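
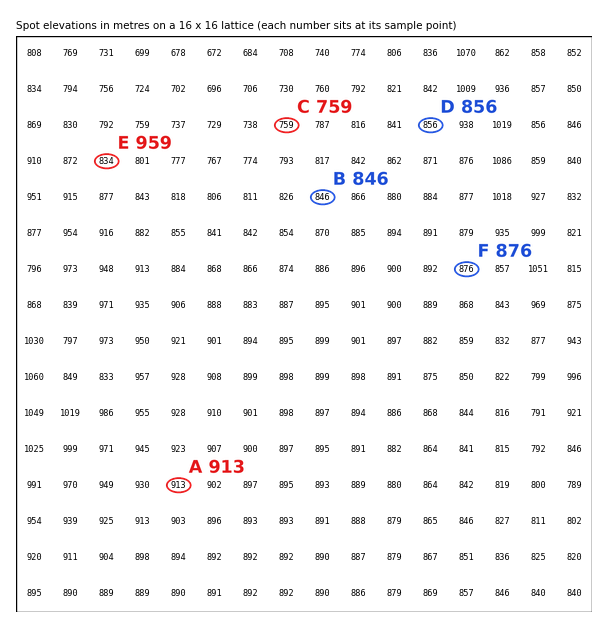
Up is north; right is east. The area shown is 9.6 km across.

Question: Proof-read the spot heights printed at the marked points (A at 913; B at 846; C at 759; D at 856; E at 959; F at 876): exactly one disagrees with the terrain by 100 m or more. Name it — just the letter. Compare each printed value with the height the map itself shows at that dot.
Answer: E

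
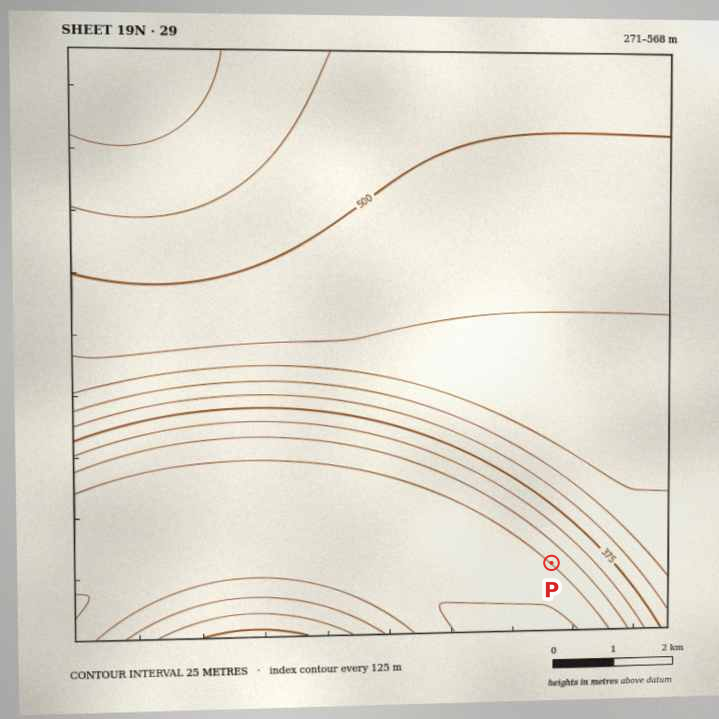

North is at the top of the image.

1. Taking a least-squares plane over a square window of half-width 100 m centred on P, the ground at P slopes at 4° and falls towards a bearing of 223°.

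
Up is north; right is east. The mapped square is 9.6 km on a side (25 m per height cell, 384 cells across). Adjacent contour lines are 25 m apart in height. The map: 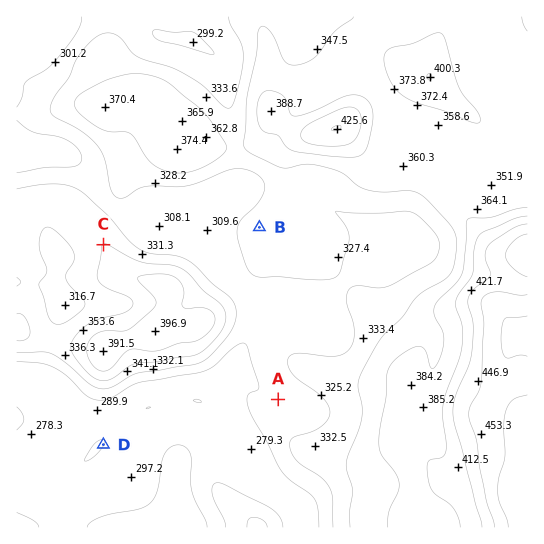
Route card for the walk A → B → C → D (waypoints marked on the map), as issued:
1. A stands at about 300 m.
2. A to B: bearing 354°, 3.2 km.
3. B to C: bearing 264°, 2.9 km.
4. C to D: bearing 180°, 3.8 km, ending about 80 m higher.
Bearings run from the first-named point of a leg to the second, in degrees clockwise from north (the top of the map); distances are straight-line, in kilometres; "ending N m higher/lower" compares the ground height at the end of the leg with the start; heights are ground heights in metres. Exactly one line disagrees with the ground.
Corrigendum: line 4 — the sense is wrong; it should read lower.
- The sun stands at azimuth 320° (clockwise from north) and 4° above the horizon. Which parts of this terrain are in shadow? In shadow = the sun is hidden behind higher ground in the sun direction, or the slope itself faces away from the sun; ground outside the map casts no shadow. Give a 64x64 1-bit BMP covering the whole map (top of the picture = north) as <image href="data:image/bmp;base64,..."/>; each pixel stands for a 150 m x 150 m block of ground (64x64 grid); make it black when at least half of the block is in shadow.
<image width="64" height="64" href="data:image/bmp;base64,Qk0+AgAAAAAAAD4AAAAoAAAAQAAAAEAAAAABAAEAAAAAAAACAAATCwAAEwsAAAIAAAAAAAAA////AAAAAAAAAAAAAAAAAAAAAAAAAAAAAAAAAAAAAAAAAAAAAAAAAAAAAAAAAAAAAAAAAAAAAAAAAAAAAAAAAAAAAAAAAAAAAAAAAAAAAAAAAAAAAAAAAAAAAAAAAAAAAAAAAAAAAAAAAAAAAAAAAAAD4AAAAAAAAA/gAAAAAAAAH/+AAAAAAAA//8AAAAAAAD//4AAAAAAAP//4AAAAAHgf//gAAAAA8B///AAAAADwB//4AAAAAOAAf/gAAAAAAAAB+AAAAAAAAAD4AAAAAAAAAPAAAAAAAAAAMAAAAAAAAAAAAAAAAAAAAAAAAAAAAAAAAAAAAAAAAAAAAAAAAAAAAAAAAAAAAAAAAAAAAAAAAAAAAAAAAAAAAAAAAAAAAAAAAAAAAAAAAAAAAAAAAAAAAAAAAAAAAAAAAAAAAAAAAAAAAAAAAAAAAAAAAAAAAAABgAAAAAAAAAfgAAAAAAAAD/AAAAAAAAAP8A/gAAAAAAPgH/gAAAAAAEAf/AAAAAAAAA/8AAAAAAAAA/wAAAAAAAAAeAAAAAAAAAAYAAAAAAAAAAAAAAAAAAAAAAAAAAAAAAAAAAAAAAAAAAAAAAAAAAAAAAAAAAAAAAAAAAAAAAAAAAAAAAAAAAAAAAAAAAAAAAAAAAAAAAAAAAAAAAAAAAAAAAAAAAAAAAAAAAAAAAAAAAAAAA=="/>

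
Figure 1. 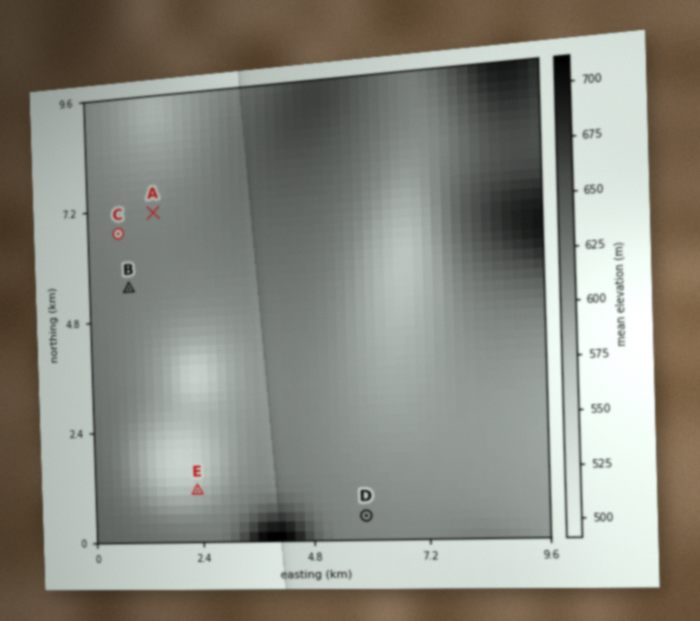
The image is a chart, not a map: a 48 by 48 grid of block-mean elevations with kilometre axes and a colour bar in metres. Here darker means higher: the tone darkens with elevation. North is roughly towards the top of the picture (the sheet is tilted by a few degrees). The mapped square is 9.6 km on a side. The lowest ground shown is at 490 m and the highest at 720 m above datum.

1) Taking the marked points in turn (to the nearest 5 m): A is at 590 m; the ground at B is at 595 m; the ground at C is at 595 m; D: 600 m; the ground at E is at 550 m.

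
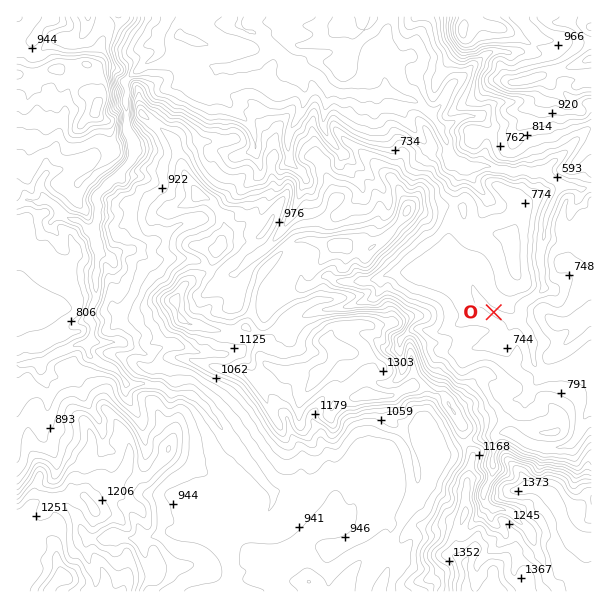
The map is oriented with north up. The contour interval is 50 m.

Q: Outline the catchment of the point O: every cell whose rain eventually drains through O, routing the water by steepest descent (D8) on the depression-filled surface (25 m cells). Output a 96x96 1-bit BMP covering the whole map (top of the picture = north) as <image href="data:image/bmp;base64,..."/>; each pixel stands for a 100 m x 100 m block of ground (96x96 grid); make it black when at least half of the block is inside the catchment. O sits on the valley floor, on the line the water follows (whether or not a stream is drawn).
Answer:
<image width="96" height="96" href="data:image/bmp;base64,Qk2+BAAAAAAAAD4AAAAoAAAAYAAAAGAAAAABAAEAAAAAAIAEAAATCwAAEwsAAAIAAAAAAAAA////AAAAAAAAAAAAAAAAAAAAAAAAAAAAAAAAAAAAAAAAAAAAAAAAAAAAAAAAAAAAAAAAAAAAAAAAAAAAAAAAAAAAAAAAAAAAAAAAAAAAAAAAAAAAAAAAAAAAAAAAAAAAAAAAAAAAAAAAAAAAAAAAAAAAAAAAAAAAAAAAAAAAAAAAAAAAAAAAAAAAAAAAAAAAAAAAAAAAAAAAAAAAAAAAAAAAAAAAAAAAAAAAAAAAAAAAAAAAAAAAAAAAAAAAAAAAAAAAAAAAAAAAAAAAAAAAAAAAAAAAAAAAAAAAAAAAAAAAAAAAAAAAAAAAAAAAAAAAAAAAAAAAAAAAAAAAAAAAAAAAAAAAAAAAAAAAAAAAAAAAAAAAAAAAAAAAAAAAAAAAAAAAAAAAAAAAAAAAAAAAAAAAAAAAAAAAAAAAAAAAAAAAAAAAAAAAAAAAAAAAAAAAAAAAAAAAAAAAAAAAAAAAAAAAAAAAAAAAAAAAAAAAAAAAAAAAAAAAAAAAAAAAAAAAAAAAAAAAAAAAAAAAAAABgAAAAAAAAAAAAAAD/wAAAAAAAAAAAAAD/8AAAAAAAAAAAAAD/8AAAAAAAAAAAAYD/8AAAAAAAAAAAB/z/8AAAAAAAAAAAH///8AAAAAAAAAAAH///8AAAAAAAAAAAH///8AAAAAAAAAAAH////4AAAAAAAAAAP/////AAAAAAAAAAf/////8AAAAAAAAA//////8AAAAAAAAAf/////+AAAAAAAAAf//////AAAAAAAAAf//////AAAAAAAAAf//////gAAAAAAAAP//////wAAAAAAAAP//////wAAAAAAAAP//////4AAAAAAAAH//////8AAAAAAAAH//////4AAAAAAAAD//////4AAAAAAAAB//////4AAAAAAAAA//////4AAAAAAAAAf+H///4AAAAAAAAAHAB///4AAAAAAAAAAAA///gAAAAAAAAAAAAf/wAAAAAAAAAAAAAP/gAAAAAAAAAAAAAP/gAAAAAAAAAAAAAH/gAAAAAAAAAAAAAAAAAAAAAAAAAAAAAAAAAAAAAAAAAAAAAAAAAAAAAAAAAAAAAAAAAAAAAAAAAAAAAAAAAAAAAAAAAAAAAAAAAAAAAAAAAAAAAAAAAAAAAAAAAAAAAAAAAAAAAAAAAAAAAAAAAAAAAAAAAAAAAAAAAAAAAAAAAAAAAAAAAAAAAAAAAAAAAAAAAAAAAAAAAAAAAAAAAAAAAAAAAAAAAAAAAAAAAAAAAAAAAAAAAAAAAAAAAAAAAAAAAAAAAAAAAAAAAAAAAAAAAAAAAAAAAAAAAAAAAAAAAAAAAAAAAAAAAAAAAAAAAAAAAAAAAAAAAAAAAAAAAAAAAAAAAAAAAAAAAAAAAAAAAAAAAAAAAAAAAAAAAAAAAAAAAAAAAAAAAAAAAAAAAAAAAAAAAAAAAAAAAAAAAAAAAAAAAAAAAAAAAAAAAAAAAAAAAAAAAAAAAAAAAAAAAAAAAAAAAAAAAAAAAAAAAAAAAAAAAAAAAAAAAAAAAAAAAAAAAAA="/>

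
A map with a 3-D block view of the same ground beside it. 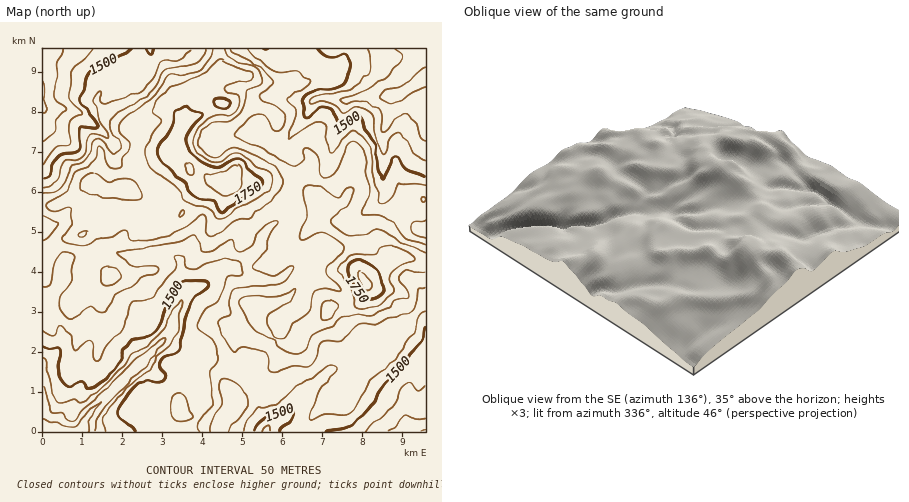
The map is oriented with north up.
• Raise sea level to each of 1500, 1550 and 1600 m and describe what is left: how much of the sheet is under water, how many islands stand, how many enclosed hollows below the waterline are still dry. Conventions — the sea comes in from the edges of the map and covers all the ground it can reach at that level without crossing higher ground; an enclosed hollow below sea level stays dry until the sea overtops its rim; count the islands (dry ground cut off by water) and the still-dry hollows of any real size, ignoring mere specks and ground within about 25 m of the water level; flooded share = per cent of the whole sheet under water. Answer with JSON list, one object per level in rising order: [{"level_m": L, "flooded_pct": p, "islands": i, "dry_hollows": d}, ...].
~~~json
[{"level_m": 1500, "flooded_pct": 19, "islands": 0, "dry_hollows": 0}, {"level_m": 1550, "flooded_pct": 36, "islands": 0, "dry_hollows": 0}, {"level_m": 1600, "flooded_pct": 57, "islands": 0, "dry_hollows": 0}]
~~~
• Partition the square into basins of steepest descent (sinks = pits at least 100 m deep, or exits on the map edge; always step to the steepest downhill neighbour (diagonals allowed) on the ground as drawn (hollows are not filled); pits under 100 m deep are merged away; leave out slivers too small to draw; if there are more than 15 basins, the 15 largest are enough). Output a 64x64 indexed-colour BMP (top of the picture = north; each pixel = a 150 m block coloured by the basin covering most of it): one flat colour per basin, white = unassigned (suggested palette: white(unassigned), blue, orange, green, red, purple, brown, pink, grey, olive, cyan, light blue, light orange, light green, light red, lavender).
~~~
<image width="64" height="64" href="data:image/bmp;base64,Qk12CAAAAAAAAHYAAAAoAAAAQAAAAEAAAAABAAQAAAAAAAAIAAATCwAAEwsAABAAAAAAAAAA////ALR3HwAOf/8ALKAsACgn1gC9Z5QAS1aMAMJ34wB/f38AIr28AM++FwDox64AeLv/AIrfmACWmP8A1bDFABERERERERERERERERERETMzMzMzMzMzMzMzMzMzMzMzERERERERERERERERERERMzMzMzMzMzMzMzMzMzMzMzMREREREREREREREREREREzMzMzMzMzMzMzMzMzMzMzMxERERERERERERERERERERMzMzMzMzMzMzMzMzMzMzMzERERERERERERERERERERETMzMzMzMzMzMzMzMzMzMzMRERERERERERERERERERERMzMzMzMzMzMzMzMzMzMzMxEREREREREREREREREREREzMzMzMzMzMzMzMzMzMzMzEREREREREREREREREREREzMzMzMzMzMzMzMzMzMzMzMRERERERERERERERERERERMzMzMzMzMzMzMzMzMzMzMxEREREREREREREREREREREzMzMzMzMzMzMzMzMzMzMzERERERERERERERERERERETMzMzMzMzMzMzMzMzMzMzMREREREREREREREREREREREzMzMzMzMzMzMzMzMzMzMxEREREREREREREREREREREzMzMzMzMzMzMzMzMzMzMzERERERERERERERERERERETMzMzMzMzMzMzMzMzMzMzMRERERERERERERERERERERMzMzMxEzMzMzMzMzMzMzMxEREREREREREREREREREREzMzMxERMzMzMzMzMzMzMzERERERERERERERERERERETMzMREREzMzMzMzMzMzMzMRERERERERERERERERERERMzMREREREzMzMzMzMzMzMxERERERERERERERERERERERExERERERMzMzMzMzMzMzERERERERERERERERERERERERERERERETMzMzMzMzMzMREREREREREREREREREREREREREREREREzMzMzMzMzMxERERERERERERERERERERERERERERERERERMzMzMzMzERERERERERERERERERERERERERERERERERETMzMzMzMREREREREREREREREREREREREREREREREREREzMzMzMxERERERERERERERERERERERERERERERERERETMzMzMzERERERERERERERERERERERERERERERERERESIzMzMzMRERERERERERERERERERERERERERERERERERIiMzMzMxEREREREREREREREREREREREREREREREREREiIjMzMzERERERERERERERERERERERERERERERERERESIiIzMyIRERERERERERERERERERERERERERERERERERIiIiIiIhERERERERERERERERERERERERERERERERERIiIiIiIiERERERERERERERERERERERERERERERERERIiIiIiIiIRERERERERERERERERERERERERERERERERIiIiIiIiIhERERERERERERERERERERERERERERERESIiIiIiIiIiEREREREREREREREREREREREREREREREiIiIiIiIiIiIRERERERERERERERERERERERERERERESIiIiIiIiIiIhERERERERERERERERERERERERERERERIiIiIiIiIiIiEREREREREREREREREREREREREREREREiIiIiIiIiIiJERBERERERERERERERERERERERERERESIiIiIiIiIiIkREQRERERERERERERERERERERERERESIiIiIiIiIiIiREREQRFEQRERERERERERERERERERESIiIiIiIiIiIiJERERERERERBERERERERESERERERESIiIiIiIiIiIiIkREREREREREQRERERESIiIiIiIiIiIiIiIiIiIiIiIiREREREREREREEREREiIiIiIiIiIiIiIiIiIiIiIiIiJERERERERERERBEREiIiIiIiIiIiIiIiIiIiIiIiIiIkRERERERERERERBEiIiIiIiIiIiIiIiIiIiIiIiIiIiREREREREREREREQiIiIiIiIiIiIiIiIiIiIiIiIiIiJERERERERERERERCIiIiIiIiIiIiIiIiIiIiIiIiIiIkREREREREREREREQiIiIiIiIiIiIiIiIiIiIiIiIiIiRERERERERERERERCIiIiIiIiIiIiIiIiIiIiIiIiIiJEREREREREREREREIiIiIiIiIiIiIiIiIiIiIiIiIiIkRERERERERERERERCIiIiIiIiIiIiIiIiIiIiIiIiIiREREREREREREREREESIiIiIiIiIiIiIiIiIiIiIiIiJEREREREREREREREQREiIiIiIiIiIiIiIiIiIiIiIiIkRERERERERERERERBEREiIiIiIiIiIiIiIiIiIiIiIiREREREREREREREREEREiIiIiIiIiIiIiIiIiIiIiIiJEREREREREREREREQRESIiIiIiIiIiIiIiIiIiIiIiIkREREREREREREREREESIiIiIiIiIiIiIiIiIiIiIiIiREREREREREREREREREQiIiIiIiIiIiIiIiIiIiIiIiJEREREREREREREREREREQiIiIiIiIiIiIiIiIiIiIiIkRERERERERERERERERERCIiIiIiIiIiIiIiIiIiIiIiREREREREREREREREREREIiIiIiIiIiIiIiIiIiIiIiJEREREREREREREREREREQiIiIiIiIiIiIiIiIiIiIiIkREREREREREREREREREQiIiIiIiIiIiIiIiIiIiIiIi"/>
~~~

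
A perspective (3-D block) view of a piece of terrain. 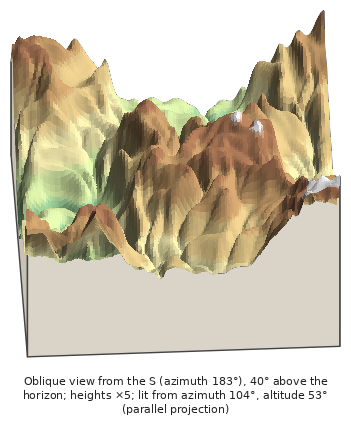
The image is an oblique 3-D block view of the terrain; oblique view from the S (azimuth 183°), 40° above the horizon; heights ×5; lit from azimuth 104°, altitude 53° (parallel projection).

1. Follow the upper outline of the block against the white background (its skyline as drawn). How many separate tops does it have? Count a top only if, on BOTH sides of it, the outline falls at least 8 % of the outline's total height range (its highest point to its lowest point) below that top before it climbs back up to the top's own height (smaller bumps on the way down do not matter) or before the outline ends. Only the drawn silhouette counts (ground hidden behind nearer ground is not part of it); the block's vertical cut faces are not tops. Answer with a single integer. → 2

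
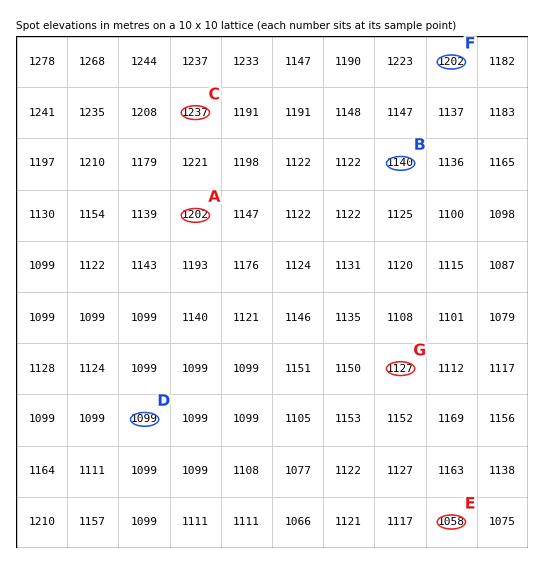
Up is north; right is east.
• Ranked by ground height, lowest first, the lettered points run B A C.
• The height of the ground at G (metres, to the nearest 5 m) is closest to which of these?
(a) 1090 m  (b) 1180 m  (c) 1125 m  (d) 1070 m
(c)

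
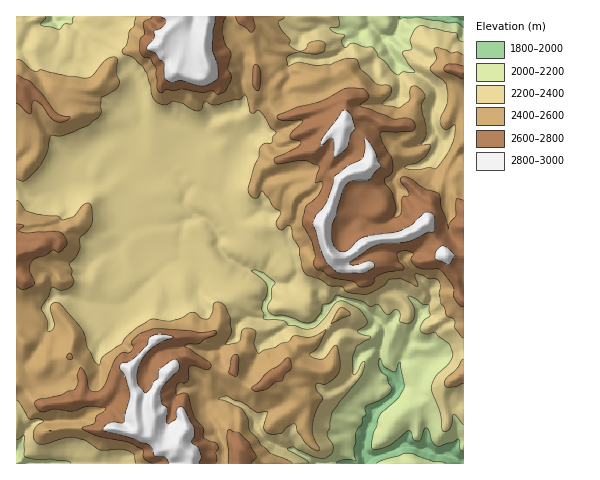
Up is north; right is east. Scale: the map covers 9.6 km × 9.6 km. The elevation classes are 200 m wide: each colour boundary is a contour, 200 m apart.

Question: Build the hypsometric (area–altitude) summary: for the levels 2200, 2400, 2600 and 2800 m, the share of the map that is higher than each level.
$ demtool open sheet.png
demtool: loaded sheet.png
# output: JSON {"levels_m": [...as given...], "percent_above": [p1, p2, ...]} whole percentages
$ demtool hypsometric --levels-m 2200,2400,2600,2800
{"levels_m": [2200, 2400, 2600, 2800], "percent_above": [90, 50, 22, 7]}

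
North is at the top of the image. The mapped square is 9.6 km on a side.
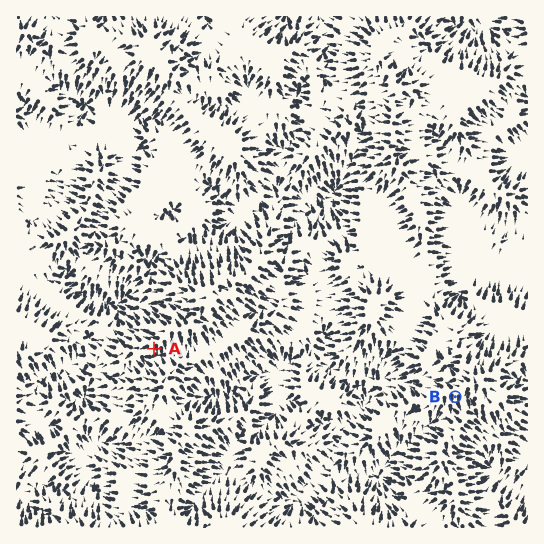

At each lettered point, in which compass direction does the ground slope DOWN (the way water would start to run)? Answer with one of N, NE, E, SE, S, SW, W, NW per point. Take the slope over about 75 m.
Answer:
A S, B S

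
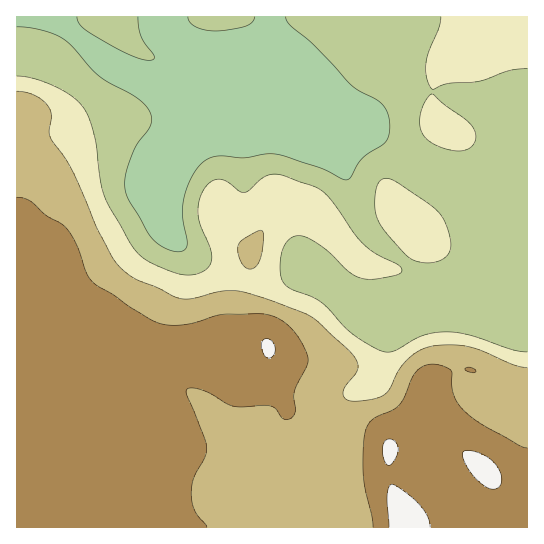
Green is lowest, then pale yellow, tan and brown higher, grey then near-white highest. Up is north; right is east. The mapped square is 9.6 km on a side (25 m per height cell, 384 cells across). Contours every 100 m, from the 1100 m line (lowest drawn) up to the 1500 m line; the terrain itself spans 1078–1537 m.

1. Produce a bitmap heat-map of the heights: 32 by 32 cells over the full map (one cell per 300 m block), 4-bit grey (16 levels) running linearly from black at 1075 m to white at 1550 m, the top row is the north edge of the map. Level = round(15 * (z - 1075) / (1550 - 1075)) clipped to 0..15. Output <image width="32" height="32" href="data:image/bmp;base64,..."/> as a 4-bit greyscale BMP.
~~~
<image width="32" height="32" href="data:image/bmp;base64,Qk12AgAAAAAAAHYAAAAoAAAAIAAAACAAAAABAAQAAAAAAAACAAATCwAAEwsAABAAAAAAAAAAAAAAABEREQAiIiIAMzMzAERERABVVVUAZmZmAHd3dwCIiIgAmZmZAKqqqgC7u7sAzMzMAN3d3QDu7u4A////AMy7u7zLuqqYiIiIvu7d3cy7u7u8zLqpiIiIic7t3d3cu7u7vMy6mIiIiInN3d3d3Lu7u7zMupiIiIiKzd3d3ty7u7u8zLuYiIiIit3d3e3Lu7u7vMy7qYmYiIrN3d3curu7u7vMupmZqpiJvN3cuqm7u7u7u7qqqqqYeJrNy6mZu7u7u7uqu8u6mHd4rLqqmbu7u7u7u8zNy6mHZ5u6qpi7u7u8zMzMzduqh1V5qqh2u7u7vMzMzN3bqXUzRndlM7u7u7u7u7vMyodDIiMzMiK7u7u6qZmqqpdkMiIiIiIhu7u7qYd3iHdlQyIiMyIiIsy7qYdlVWZ2QyI0REMyIiLcy6h1QyNWdkIjRUREQzMi3cuXZCESV3dTNFRERVQzIsy6h1IQE2d3ZFVUNGZTMiK7qYUxABRmZ2ZlQ0ZlQzIiqql0IAAUVVZmVDJGVDIiIqqYZBAAE0RFVEISRDIiIiKZl1MgAAEiIzIRATMiIjMimYZTIQAAAAEQAAASIzRDIoh2QyEAAAAAAAAAASRVQzKYdUMyEAAAAAAAAAE0VEMimGVDIQAAAAAAAAARNEMzImVEMhAAAAAAAAABEjREMzNDMxAAAAAAAAAAEiI0RVVEMzIAARAAAAAAASIjNFVmZSIQASEAAAAAABIiMzRFVmYQABIhAAEREREiIjMzRVVV"/>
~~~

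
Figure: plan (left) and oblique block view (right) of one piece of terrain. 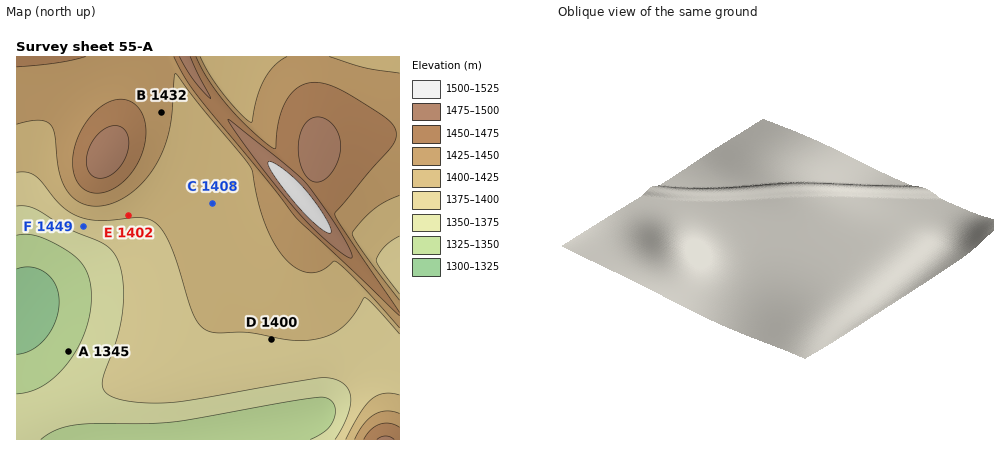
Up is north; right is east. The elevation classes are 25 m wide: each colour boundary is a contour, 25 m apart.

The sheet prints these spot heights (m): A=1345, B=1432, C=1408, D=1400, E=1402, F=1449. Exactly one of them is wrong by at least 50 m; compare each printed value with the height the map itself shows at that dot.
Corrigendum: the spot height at F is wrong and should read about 1387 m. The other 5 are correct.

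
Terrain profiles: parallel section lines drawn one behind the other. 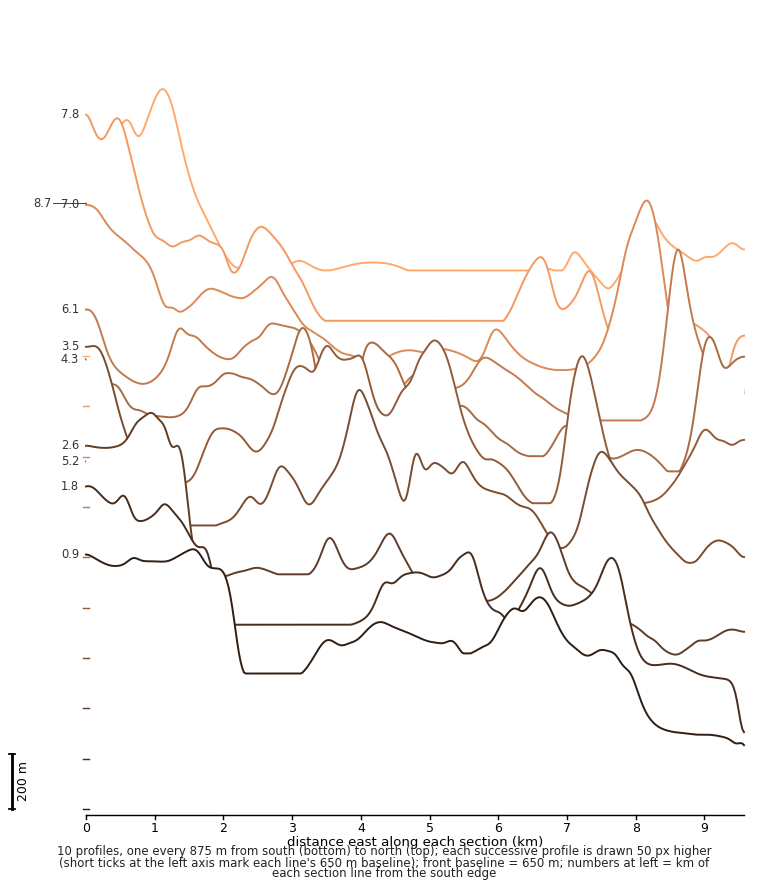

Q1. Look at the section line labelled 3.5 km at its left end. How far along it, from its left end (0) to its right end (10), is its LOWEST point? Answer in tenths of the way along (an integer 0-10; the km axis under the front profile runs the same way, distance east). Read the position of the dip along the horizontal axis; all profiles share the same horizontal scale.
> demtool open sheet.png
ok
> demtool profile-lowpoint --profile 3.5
9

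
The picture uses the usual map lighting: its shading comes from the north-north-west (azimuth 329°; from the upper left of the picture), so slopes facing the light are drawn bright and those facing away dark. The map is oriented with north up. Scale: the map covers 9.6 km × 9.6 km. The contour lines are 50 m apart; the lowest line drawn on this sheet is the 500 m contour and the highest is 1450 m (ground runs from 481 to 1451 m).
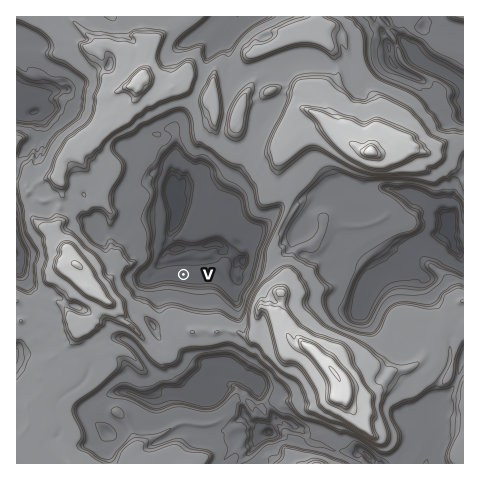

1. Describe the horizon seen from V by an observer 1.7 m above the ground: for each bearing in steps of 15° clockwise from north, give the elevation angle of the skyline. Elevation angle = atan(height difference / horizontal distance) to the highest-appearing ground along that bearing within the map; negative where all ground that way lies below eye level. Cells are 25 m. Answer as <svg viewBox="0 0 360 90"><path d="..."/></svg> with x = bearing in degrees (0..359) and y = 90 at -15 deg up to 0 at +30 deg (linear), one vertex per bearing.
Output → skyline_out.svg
<svg viewBox="0 0 360 90"><path d="M0 46l15 1 15-1 15-3 15 1 15-3 15-7 15-7 15-1 15 2 15-7 15-6 15-4 15 0 15 2 15 7 15 5 15-5 15 4 15 9 15 7 15 4 15 0 15-2"/></svg>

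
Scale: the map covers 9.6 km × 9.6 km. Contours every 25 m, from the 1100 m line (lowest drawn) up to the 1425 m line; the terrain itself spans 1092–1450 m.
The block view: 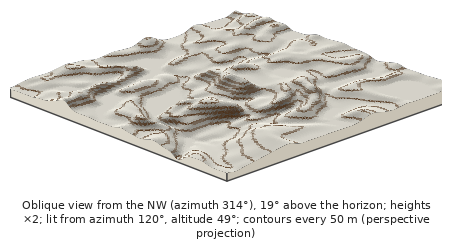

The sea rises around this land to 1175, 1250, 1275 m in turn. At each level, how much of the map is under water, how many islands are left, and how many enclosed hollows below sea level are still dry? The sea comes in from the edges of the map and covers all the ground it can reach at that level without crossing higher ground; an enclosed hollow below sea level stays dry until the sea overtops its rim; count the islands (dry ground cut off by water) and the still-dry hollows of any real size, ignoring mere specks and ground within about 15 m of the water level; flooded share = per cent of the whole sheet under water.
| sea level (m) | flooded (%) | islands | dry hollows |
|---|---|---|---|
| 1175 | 8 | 0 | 0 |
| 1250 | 43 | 3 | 0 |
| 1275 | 59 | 2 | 0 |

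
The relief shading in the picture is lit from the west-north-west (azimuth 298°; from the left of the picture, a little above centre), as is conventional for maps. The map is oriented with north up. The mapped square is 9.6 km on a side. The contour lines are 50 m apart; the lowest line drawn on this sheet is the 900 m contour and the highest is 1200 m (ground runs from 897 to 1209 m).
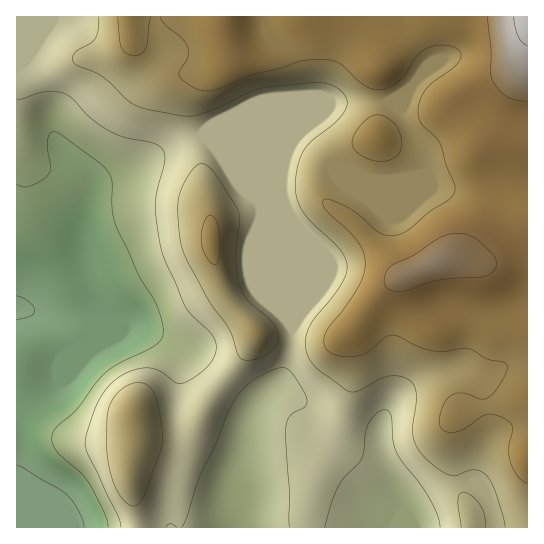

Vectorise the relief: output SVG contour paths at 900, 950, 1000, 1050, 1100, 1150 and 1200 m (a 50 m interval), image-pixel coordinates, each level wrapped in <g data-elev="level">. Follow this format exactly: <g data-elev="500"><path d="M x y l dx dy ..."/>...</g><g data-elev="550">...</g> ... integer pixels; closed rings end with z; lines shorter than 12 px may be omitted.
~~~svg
<g data-elev="900"><path d="M17 465l6 3 44 27 12 17 5 15"/><path d="M17 296l12 6 5 5 1 4-5 5-13 4"/></g><g data-elev="950"><path d="M17 184l6 3 7-1 12-6 7-6 2-7-4-26 3-7 3-2 9 3 41 31 6 7 3 6 0 30 4 17 23 49 16 27 6 16 2 15-4 9-9 7-32 15-12 8-10 11-19 26-21 18-4 8 0 8 5 8 24 22 9 12 15 29 3 13"/></g><g data-elev="1000"><path d="M166 527l4-3 7 3"/><path d="M181 527l6-11 13-41 16-32 11-29 7-13 9-12 10-9 16-9 13-4 5 2 6 5 12 19 2 8-2 6-15 9-4 10 0 15 4 52 0 34"/><path d="M325 527l7-25 6-16 7-9 12-12 5-7 4-25 3-10 7-9 9-4 4 1 2 4 2 26 4 12 31 44 9 17 3 13"/><path d="M17 99l6 0 22-7 9-1 9 2 10 6 19 20 17 12 16 6 29 6 8 6 3 5 0 7-8 30-2 15 2 20 5 25 24 56 6 8 18 18 6 9 0 9-5 11-9 10-15 9-9 2-21-13-10-2-9 1-12 4-11 7-9 9-7 12-12 33-1 13 32 68 3 12"/></g><g data-elev="1050"><path d="M485 527l-1-12-4-10-9-9-8-4-4 2-1 7 3 26"/><path d="M132 506l7-3 6-9 15-41 2-14-2-21-5-23-6-9-10-3-12 2-10 9-8 12-2 13 0 34 5 24 9 19 6 8z"/><path d="M242 359l12 1 15-7 8-8 1-11-6-12-23-20-8-12-4-13-1-16 0-16 4-23-1-9-25-41-7-6-6-2-6 3-5 6-7 12-4 10-1 18 3 30 7 20 21 38 20 28 9 25z"/><path d="M99 17l-1 13-3 8-4 5-16 10-3 5 1 4 5 4 24 10 26 25 14 7 39 8 12 0 26-9 39-18 53-6 19 1 8 4 6 6 3 8-2 9-10 11-21 17-8 8-6 12-4 16 0 19 5 15 10 13 28 27 6 9 2 8-1 9-6 11-25 32-6 9-4 15 3 13 4 8 6 6 32 23 9-1 20-12 10-3 12 0 9 5 4 5 2 7-3 38 1 10 4 8 13 15 18 11 6 1 19-6 5 1 6 3 5 6 4 9 11 38"/></g><g data-elev="1100"><path d="M214 265l3-1 2-6 0-23-3-14-2-4-4-2-4 3-2 5-3 18 4 13 5 8z"/><path d="M374 161l9 0 10-2 6-5 3-8-2-11-4-9-7-7-10-4-6 1-8 5-9 10-4 10 1 5 4 6 8 5z"/><path d="M118 17l3 30 5 6 8 3 7-2 5-5 5-32"/><path d="M160 17l5 8 17 13 6 9 0 10-9 14 1 6 13 10 12 4 13-2 31-13 32-8 18-7 20-2 11 1 8 3 27 22 9 4 8 0 9-3 8-5 6-7 12-18 9-7 9-3 10-1 9 2 6 4 1 7-5 7-23 17-8 8-5 9-2 11 0 7 3 6 15 15 5 8 6 20 8 20 0 5-4 6-22 15-22 18-8 4-8 2-6-1-7-3-20-18-13-8-16-7-4 0-2 2 0 5 4 5 22 20 10 12 5 10 1 10-1 11-4 11-15 22-18 22-3 8 0 6 3 7 6 4 10 2 12 0 14-5 17-14 8-2 35 15 13 2 25-4 7 3 13 8 19 4 1 4-1 7-8 13-7 8-5 4-4 0-19-6-12 2-4 4-4 6-3 10-1 8 4 7 8 3 12-4 18-12 6-3 10 1 10 5 4 4 2 5-4 20 1 13 8 14 9 7"/></g><g data-elev="1150"><path d="M396 291l13-1 18-7 12-3 46-4 9-6 2-4 0-5-6-10-17-14-12-4-14 2-10 4-24 17-18 7-6 5-4 9 0 8 4 4z"/><path d="M487 17l4 34-1 22 3 8 6 9 8 7 8 3 12 1"/></g><g data-elev="1200"><path d="M514 17l4 19 4 6 5 3"/></g>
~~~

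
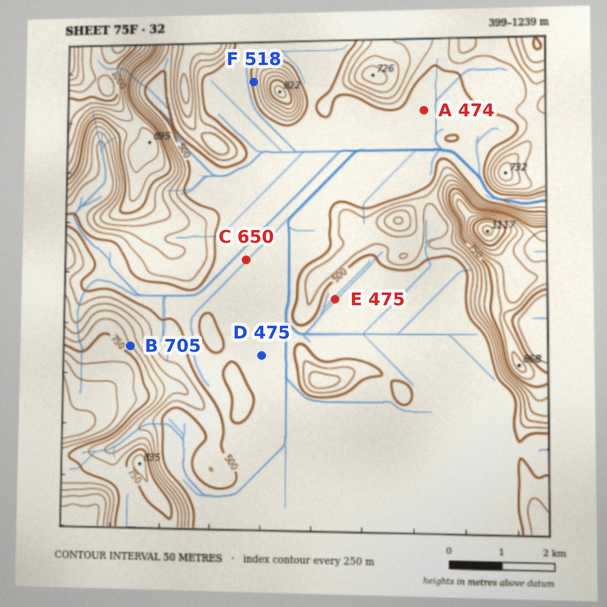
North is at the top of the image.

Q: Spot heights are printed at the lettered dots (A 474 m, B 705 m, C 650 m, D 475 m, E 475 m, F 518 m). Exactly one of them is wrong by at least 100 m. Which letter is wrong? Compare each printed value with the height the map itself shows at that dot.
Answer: C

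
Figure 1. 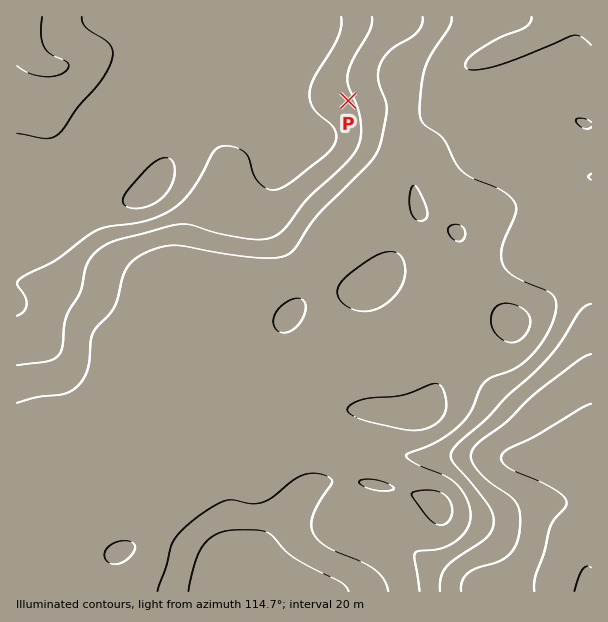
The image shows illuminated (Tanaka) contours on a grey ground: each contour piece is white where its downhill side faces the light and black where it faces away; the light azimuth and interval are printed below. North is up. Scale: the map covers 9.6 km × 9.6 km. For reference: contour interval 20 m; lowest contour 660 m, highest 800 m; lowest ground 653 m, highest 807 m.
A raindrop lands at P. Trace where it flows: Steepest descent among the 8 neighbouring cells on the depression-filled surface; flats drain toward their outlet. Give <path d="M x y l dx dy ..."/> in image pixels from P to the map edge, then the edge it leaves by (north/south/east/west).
<path d="M348 101l8-8 25 0 12-12 56 0 10-10 2 0 3-3 10-6 3 0 8-5 4 0 11-10 3-2 3 0 1-1 6 0 2-2 13 0 12-6 3-3 2 0 13-13-1-3"/>
exit: north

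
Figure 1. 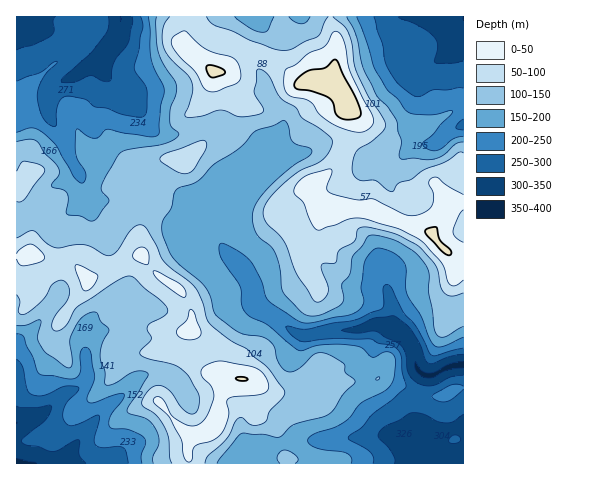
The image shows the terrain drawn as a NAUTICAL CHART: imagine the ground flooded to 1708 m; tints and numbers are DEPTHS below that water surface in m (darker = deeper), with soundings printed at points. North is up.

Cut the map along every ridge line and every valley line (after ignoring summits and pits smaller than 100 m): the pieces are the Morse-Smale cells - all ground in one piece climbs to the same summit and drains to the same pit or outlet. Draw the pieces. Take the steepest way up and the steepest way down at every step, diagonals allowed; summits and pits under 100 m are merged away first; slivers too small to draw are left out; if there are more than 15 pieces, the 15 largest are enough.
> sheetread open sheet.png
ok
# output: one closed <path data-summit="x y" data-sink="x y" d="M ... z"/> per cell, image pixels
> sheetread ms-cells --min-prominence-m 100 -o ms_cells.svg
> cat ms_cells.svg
<path data-summit="347 104" data-sink="463 364" d="M256 51l-11 2-20 18-12 2-4 32 7 21-10 14-21 21-19-3-8 3-4 4-1 9 2 20-8 14 29 17 17 3 10 7 13 4 29 32 8 15 2 14 4 6 40 28 9 2 20-5 30-1 17-6 14 4-13 14-4 19-7 7-19 3-7 3-19 18-22 12-7 7-1 7 5 10 11 12-12 0-37 9-10 7-1 7 217 1 1-209-12-1-5-2-17-20-61-22-44-4-28 13-9 0-4-5 0-7 4-6 37-25 12-14 13-25 2-19-6-17-7-10-18-7-20-2-20-17z"/><path data-summit="242 379" data-sink="17 463" d="M141 255l-3 0-23 14-18 6-9 6-18-21-21 0-14-5-19 2 1 207 171 0 0-17 3-10 3-3 15-5 7-6 7-33 8-11 4-1-16-7-6-23-11-11-12-7 2-15-9-22-7-6-17-11z"/><path data-summit="347 104" data-sink="463 18" d="M463 16l-276 0-3 25 5 9 26 22 10-1 20-18 11-2 25 14 20 17 20 2 18 7 6 7 6 15 1 16-5 14-13 23-9 10-14 9 4 9 5 6 13 7 41 4 30 13 17 4 11 6 13-18 3-8 5-5 11-2z"/><path data-summit="347 104" data-sink="120 18" d="M186 16l-170 1 1 201 9-4 26-28 26-14 4 10 0 11 6 7 18 0 14 5 19 0 7 2 9-13-2-20 1-9 4-4 8-3 19 3 21-21 10-14-7-21 3-29 2-5-26-22-4-8z"/><path data-summit="242 379" data-sink="463 364" d="M148 208l-4 3-3 13 0 31 18 21 17 11 7 6 9 22-2 15 12 7 11 11 6 23 16 7-4 1-8 11-7 33-7 6-15 5-3 3-3 10 1 16 56 1 2-8 10-7 37-9 12 0-11-12-5-10 1-7 7-7 22-12 19-18 7-3 19-3 7-7 4-19 13-14-14-4-17 6-30 1-20 5-9-2-40-28-4-6-2-14-8-15-29-32-13-4-10-7-17-3z"/><path data-summit="242 379" data-sink="120 18" d="M78 172l-26 14-26 28-10 4 0 38 19-1 14 5 21 0 18 21 53-26 0-31 6-16-8-3-19 0-14-5-18 0-6-7 0-11z"/><path data-summit="347 104" data-sink="17 463" d="M463 202l-11 1-20 29 4 9 16 13 12-1z"/><path data-summit="347 104" data-sink="17 463" d="M311 185l-19 12-6 7-2 10 4 5 5 1 37-14-12-7z"/>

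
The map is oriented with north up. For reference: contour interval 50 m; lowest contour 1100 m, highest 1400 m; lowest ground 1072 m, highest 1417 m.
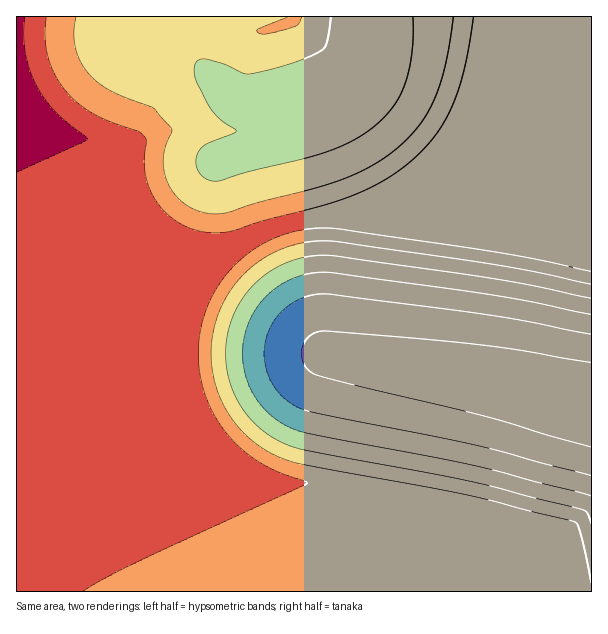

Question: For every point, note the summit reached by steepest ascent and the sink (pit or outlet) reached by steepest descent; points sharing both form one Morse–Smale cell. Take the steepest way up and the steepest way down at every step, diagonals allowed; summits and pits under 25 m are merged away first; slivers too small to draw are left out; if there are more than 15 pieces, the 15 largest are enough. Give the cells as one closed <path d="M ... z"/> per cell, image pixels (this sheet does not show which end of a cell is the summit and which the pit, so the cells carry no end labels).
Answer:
<path d="M591 16l-97 0-12 55-10 31-20 36-26 30-30 22-39 20-18 6-48 7-31 11-20 10-19 4-30-2-14-5-18-11-20-20-6-9-24-51-32-14-23-15-23-25-15-25 1 521 575-1z"/><path d="M492 16l-126 0-4 40-6 13-9 10-33 15-47 9-19 0-9-3-9-6-38-36-49-16-9-10 1-16-118 0-1 53 15 27 23 25 23 15 32 14 24 51 6 9 20 20 18 11 14 5 30 2 19-4 20-10 21-8 24-6 34-4 18-6 39-20 30-22 26-30 20-36 15-49z"/><path d="M365 16l-228 0-3 16 12 11 28 7 18 8 38 36 9 6 9 3 19 0 47-9 33-15 9-10 6-13 4-17z"/>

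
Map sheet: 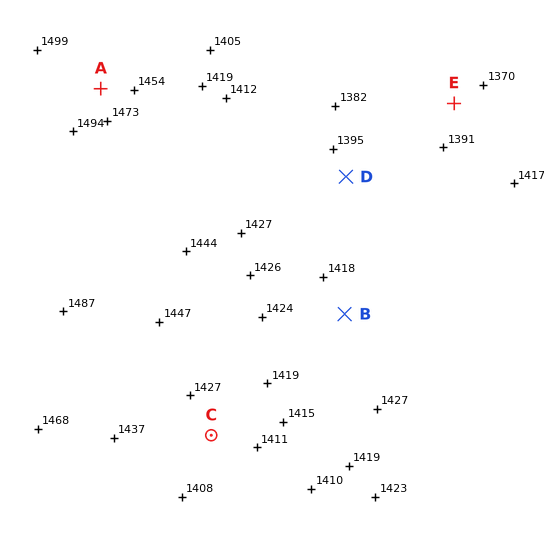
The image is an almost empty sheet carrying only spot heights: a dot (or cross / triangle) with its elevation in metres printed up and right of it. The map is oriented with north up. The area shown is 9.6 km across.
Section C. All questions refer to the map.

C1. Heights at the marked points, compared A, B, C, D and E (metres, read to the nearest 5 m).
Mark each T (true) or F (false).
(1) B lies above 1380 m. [T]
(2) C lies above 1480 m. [F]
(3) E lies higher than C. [F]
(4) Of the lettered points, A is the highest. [T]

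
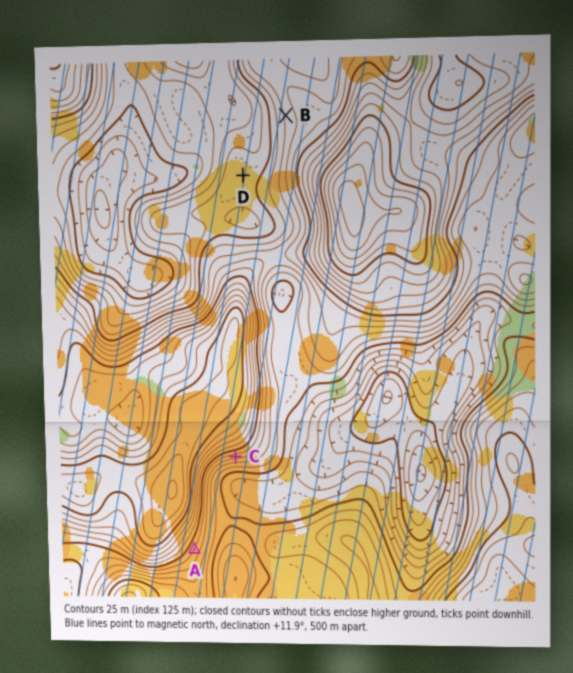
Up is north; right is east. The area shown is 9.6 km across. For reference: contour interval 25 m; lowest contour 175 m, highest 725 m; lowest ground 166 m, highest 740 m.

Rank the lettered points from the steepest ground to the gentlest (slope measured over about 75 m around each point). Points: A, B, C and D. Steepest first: C A B D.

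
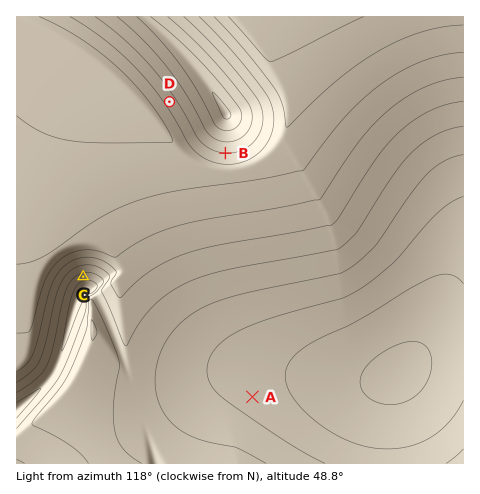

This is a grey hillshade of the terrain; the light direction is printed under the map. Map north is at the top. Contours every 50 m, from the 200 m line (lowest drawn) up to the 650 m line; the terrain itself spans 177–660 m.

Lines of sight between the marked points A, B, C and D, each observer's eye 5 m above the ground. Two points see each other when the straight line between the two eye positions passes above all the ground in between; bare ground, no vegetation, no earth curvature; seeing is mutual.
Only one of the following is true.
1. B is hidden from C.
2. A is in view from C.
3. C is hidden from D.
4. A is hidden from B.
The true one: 4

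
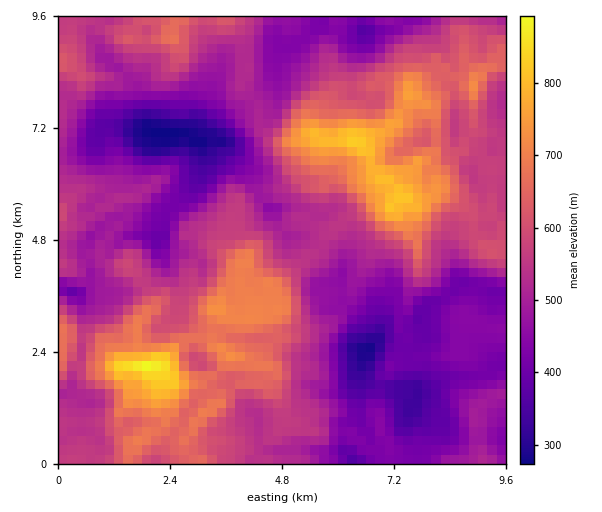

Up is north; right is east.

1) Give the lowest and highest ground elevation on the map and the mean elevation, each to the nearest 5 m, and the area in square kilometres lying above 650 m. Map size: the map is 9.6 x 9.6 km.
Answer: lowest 270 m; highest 905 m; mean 540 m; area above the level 16.9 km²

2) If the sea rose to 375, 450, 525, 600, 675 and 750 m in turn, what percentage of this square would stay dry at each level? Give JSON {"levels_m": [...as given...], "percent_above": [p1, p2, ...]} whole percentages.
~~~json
{"levels_m": [375, 450, 525, 600, 675, 750], "percent_above": [94, 76, 54, 29, 14, 4]}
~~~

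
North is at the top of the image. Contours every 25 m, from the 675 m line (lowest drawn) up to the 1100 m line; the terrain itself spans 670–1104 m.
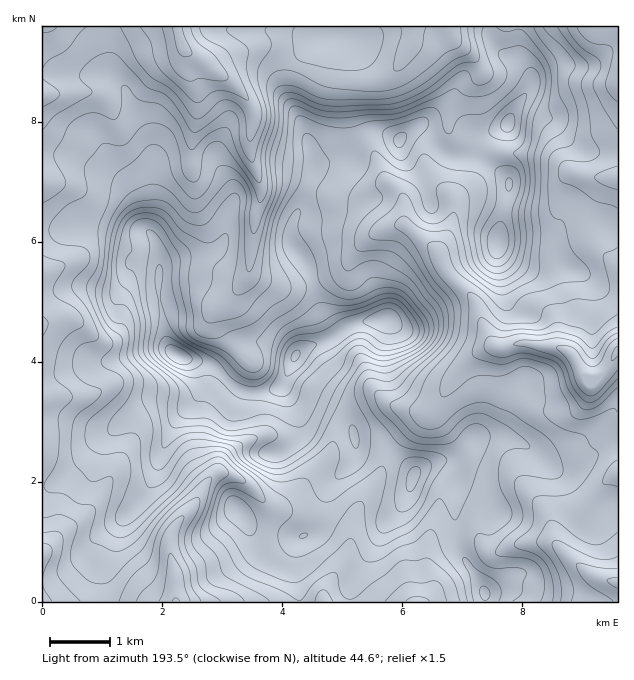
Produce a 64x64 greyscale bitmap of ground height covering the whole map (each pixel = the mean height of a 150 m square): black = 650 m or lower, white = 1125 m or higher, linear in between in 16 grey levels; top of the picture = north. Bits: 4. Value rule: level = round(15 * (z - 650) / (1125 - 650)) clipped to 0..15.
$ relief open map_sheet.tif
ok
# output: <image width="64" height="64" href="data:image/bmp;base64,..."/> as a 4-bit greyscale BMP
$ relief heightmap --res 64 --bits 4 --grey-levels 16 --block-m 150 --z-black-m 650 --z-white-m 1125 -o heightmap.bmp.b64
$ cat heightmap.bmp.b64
<image width="64" height="64" href="data:image/bmp;base64,Qk12CAAAAAAAAHYAAAAoAAAAQAAAAEAAAAABAAQAAAAAAAAIAAATCwAAEwsAABAAAAAAAAAAAAAAABEREQAiIiIAMzMzAERERABVVVUAZmZmAHd3dwCIiIgAmZmZAKqqqgC7u7sAzMzMAN3d3QDu7u4A////ACMzM0QzIiERIjM0RFVVZVVVZVVURERVZ4h3ZmZUMzMiIzNERDMyIhEjRERVVWZmVVZmVVVERFVniHd2ZlQzMiIzNEREQzMiESNEVVZmZmZlVmZlVVVVVWeHd2ZmVDMiIjM0REREMzISM0VVZmd3d2ZmZmZlVVVWd3dmZmZUMiIiI0RERERDMhI0RVZnd3d3dmZmZmZVVmZ3dmZmZUMyMzMjNEVVVEQyIjRFVnd3d3d3ZmZ3ZmZmZ3dmZVVUQzM0QyM0VVVVVDIjRFVmd3d4iHd2Z3d3ZmZnd2ZlVEQzNEREMzRFVWZUMiNFVmd3d3iIh3dneId3Znd3ZmZVRDNERERDREVWZmVDIjRWd3d3d4iId3d4iId2d3dndmVURERERERERVZnZlQyNFZ3d3d3eIh3d3iIiHd3d3d3ZVRERERERERVVmd3ZUMzVnh3Z3d4iId3eImYh3d3d3dlVERERERVVVVWZ3d2VDNGd3Znd3iIiHd4iZmHd3d3dmVVVVRERFVVVVVmd3dlREVmZmd3iIiIh3iJmYh4h3dmZVVVVUREVVVWZWZ3d3ZURFVmeIiIiJmIiImamIiHd2ZlVVVVVERVVWZmZneIdmVEVWeJmYiImZiIiZqYiId3ZmZmZlVVREVWZmZmd4iHZlVXiaqqmYiZmYiImZiIh3dmZmZmVVVERVZmZmZ4iYd3Zmiaq7qpmJmZmIiIiIiId3ZmZmVVVVRFVmZ3d3eJmId3iJmqu7qZmZmYiId3d3h3d2ZmZVVVVEVWZ3d3d4mZiImamaqru6mZqZiIdmZneId3ZmZVVVVERVZnd3d3iZqZqruqqru7qpmZmIdmVWZ3d3ZmVVVURERFVWZ3d3iJqqqru7u7u7u6mZmIdmVVVmZ2ZmVVVEREREVVVmd3iImru7u7u7vMy7qpmYdmZVVVVmZlVVVUQzNERFVVZneImaq7u7zMzMzLu6mYd3ZmVVVVVVVVVVRDIjREVVVmZ3iZqru7zMzN3cu7qph3d2ZVVVVVVVVVVDIRI0VVZmZneJmrzMzMu8zdzLu6mIiIdmVVVVVVVVVEMRESVVVmZmeImrzMzMu6vN7cy7upiZiHZVVFVVVVVUQhERFFVmZneIm83t3Muqqr3u3My6maqZh2VUREREREQyEiEUVWZmZ4ms3u3Muqqqve7tzLuru7qYdlVEMzMzMiESMhRVVmZnibzd3Lqqqqq83u3dy7zMzLqHZUQzMiIiIiMyFEVVVmeJrNy6qZqqqrvN3d3czN3dy5hlVDMzMzMzNEMkRFVWeImrzLqZmZqqq7zMzd3d7u3LqHVURERERERERDRERVeIiavMupmZmZqqu7zM3d7u7cqYdlRFVVVURERERERVZ4mZvMu6mIiJmaqru7vMzd3cuph2VFVlVVVVREREVVZomZq8y6mYiIiZmaq7u6q7zMuph2VVVmZVVVVVVUVVZniZmrzLqZmIiImZmquqqqq7uph2ZVVndmZVVVVVVFVmd5mqvMupmZiHiJmaqqqZmqqpmHZVVnh3dmZmVVVUVVZniqq8y6mZmId4maq6qZmZmZmHZVZniYh3ZmZmVURVVWeKqrzLqZmYh3iZq7qpmZmZiHZVVniamYdmZmVVRVVVZ4qqu7upmZmHeJqruqmYiIiHdlVmiaqph2ZmVVVVVVZniaq7uqmZmYd4mruqmZiIiHdmVWeJq6mHZmZVVVVmZmeJq7u6mZmZh2eauqqZmHd3dmZmZ4mruodmZVVVVWZmZnmru6mYiImHZ5qqqpmYh3dmZnZ3iauph2ZlVVVVZmZmeJqqmYiIiIdniqqqmZiId2Z3d3eJmqmHZmVVVVVWZmZ3iZmYd3eIh2aJqqqZmYiHd3iId4iaqYdmVVVVVVVmZmd4iIh3d4iHZniqqpmZiIh3eIh3iJqqh2VVVVVUVVVmZ3d3d3ZneIdlaJqpmZmIiHeIiHiImaqXZVVVRERFVWZnd3d3ZmZ3d1VomaqZmYiIeIiIiIiaqphlVUREREVVZmZ3d3ZlVmd2VWiJqpmZmIiIiIiImZqql2VUREREVVVmZmd3dmVWZmVFeImqqZmZiJmYiZmZmZmXZVVEREVVVWZmZmdmVVZmVEV4iaqZmZmZqpmZmZmZmYdmVVVVRFVVVmZmZmZVVmZURWeJqpmZmZqqmZmZmZmZiHZlVVVEVVVVVVZmZlRVVUM0Z4mpmZmZmqqpmZmZmaqYdmZVVERFVVVVVWZlVERVQzRXiZmZmZmaqqqZmZmaqph3dlVURERVVVVVVVVDNERDM1eJmYiIiZmZqpmZmZqqmHd2ZUREREVVVVVVVEMzREMzV4iHd3d3d4iZmYmZmaqYd3ZlREM0RERFVVVUMyMzMzRXd3ZmZmZmZ3iIiIiJmqmHdlVEMzNEREVVREMyIjMiNFZmZVVVVVVWZ3iIiIiJmYdmVUMzM0RERVREMyIiIiM0VVVVVVVURFVWZ4h3eImZh2ZUQzM0RERFRDMyIRESI0RVVVVVVVRERFVWd3d3iJmHZlVDMzRERERDMyIRERIjREVVVVVVVURERVVndneIiYdmVUQzMzREREMyIRERIjM0RFVVVVVVVEREVVZmeIiId2ZURDMzM0REMzIhERIiMzREVVVVVVVURERFVVZ4iIh2ZUQzMzMzNEMzIiERIjMzRERVVVVVVVRERERFZ3h4h2ZVQzMyIzMzMzMiIREjMzRERFVVVVVVVUREREVnd3d3ZVQzMz"/>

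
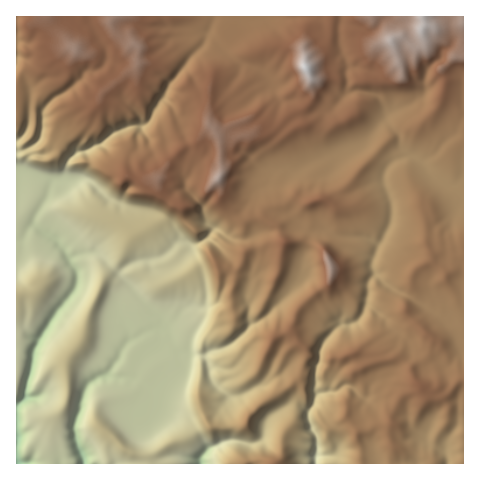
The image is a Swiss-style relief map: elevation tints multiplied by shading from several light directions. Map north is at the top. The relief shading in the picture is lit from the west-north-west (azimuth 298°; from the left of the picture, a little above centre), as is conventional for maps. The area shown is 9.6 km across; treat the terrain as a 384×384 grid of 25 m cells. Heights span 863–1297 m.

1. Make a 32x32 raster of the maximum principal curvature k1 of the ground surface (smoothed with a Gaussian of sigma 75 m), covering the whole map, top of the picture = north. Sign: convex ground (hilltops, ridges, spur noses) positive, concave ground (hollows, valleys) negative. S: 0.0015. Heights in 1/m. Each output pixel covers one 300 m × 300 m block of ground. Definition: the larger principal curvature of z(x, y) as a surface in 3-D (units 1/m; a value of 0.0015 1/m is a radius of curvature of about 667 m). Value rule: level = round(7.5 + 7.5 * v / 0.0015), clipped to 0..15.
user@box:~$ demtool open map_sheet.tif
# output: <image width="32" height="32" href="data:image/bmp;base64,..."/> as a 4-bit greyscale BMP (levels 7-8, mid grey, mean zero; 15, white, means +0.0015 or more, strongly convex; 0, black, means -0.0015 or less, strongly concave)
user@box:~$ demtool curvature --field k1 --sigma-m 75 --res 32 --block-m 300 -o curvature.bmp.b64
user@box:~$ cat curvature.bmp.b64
<image width="32" height="32" href="data:image/bmp;base64,Qk12AgAAAAAAAHYAAAAoAAAAIAAAACAAAAABAAQAAAAAAAACAAATCwAAEwsAABAAAAAAAAAAAAAAABEREQAiIiIAMzMzAERERABVVVUAZmZmAHd3dwCIiIgAmZmZAKqqqgC7u7sAzMzMAN3d3QDu7u4A////ALqbmanLmZje//uXqMeZmpq6i4m+iM24mYe7qcfHuXh5qput2HeJr//4rarLuaqHucu9j4d3d495+outnIiop6iZj4yYiHjOl4/Y6K2Hipu4zX6ZmIiIvYqnzfeKqIi6qsytiIiIh5yYvIjqqrh4p3nIu5iIiIiKu36Y2uyqqoiIuJrJiIiIjKm6ydqquIh6t6mIyoiIeIvNm8yKmYqIq4iaiKx3iHiIzZuMmJiairh4moiPd4iHdq59ieiJqKyXeLupfLh6qYjdeMiNyZqYqJiKuYnIqYqn+4jYdvqYmaeoeZiKioeInfq3uXn6mJiaiIiIh3qYh2+qur2et5iIioiIiHiJmYf9iZe5iIiJiImImIiZmYib95uqmIeIiYiKh4iamZiY39nJiJm8uqmImoeIh4mN78mMuHeJmZmIiKiHeIdo/8qoiNh3h4h5p4mXiJ78/8qIqXi6d3iIeKp4iIi6vnirmIuXqZiIeId6p4iIzMnNqrqZiamqmoiYiKmYiNu4icqpuHqaqJmprKh4moi6q5qaq5qKh4qIqHm5d3qoqamZqKuKmoiIiZqHmIiXyMibiZmYqrmYmHe7qbusmLepiZmIqaqZmYh52XiIiqi5qYmpiKiJmIiqmbiIiZmaipmJiImYd4eIiJiomIipmYiph4iYiImYiHd4mJiZh4qJ"/>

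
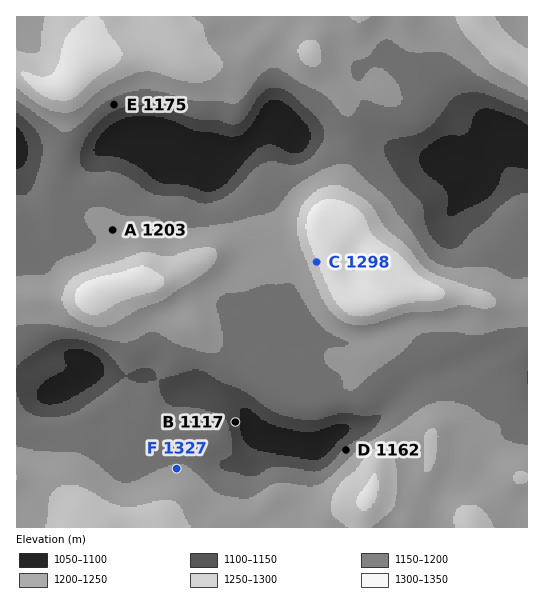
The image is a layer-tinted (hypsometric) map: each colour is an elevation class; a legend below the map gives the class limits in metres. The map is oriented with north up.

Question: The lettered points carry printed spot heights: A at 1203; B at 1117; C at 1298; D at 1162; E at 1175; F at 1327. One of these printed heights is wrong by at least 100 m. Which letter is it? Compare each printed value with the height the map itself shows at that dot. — F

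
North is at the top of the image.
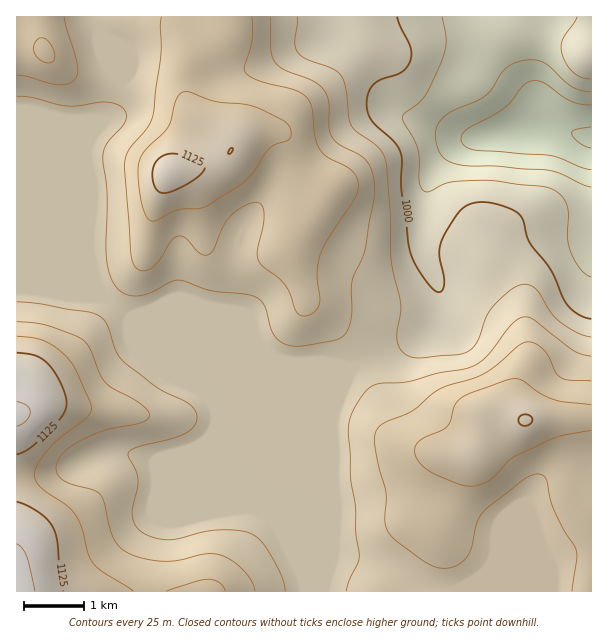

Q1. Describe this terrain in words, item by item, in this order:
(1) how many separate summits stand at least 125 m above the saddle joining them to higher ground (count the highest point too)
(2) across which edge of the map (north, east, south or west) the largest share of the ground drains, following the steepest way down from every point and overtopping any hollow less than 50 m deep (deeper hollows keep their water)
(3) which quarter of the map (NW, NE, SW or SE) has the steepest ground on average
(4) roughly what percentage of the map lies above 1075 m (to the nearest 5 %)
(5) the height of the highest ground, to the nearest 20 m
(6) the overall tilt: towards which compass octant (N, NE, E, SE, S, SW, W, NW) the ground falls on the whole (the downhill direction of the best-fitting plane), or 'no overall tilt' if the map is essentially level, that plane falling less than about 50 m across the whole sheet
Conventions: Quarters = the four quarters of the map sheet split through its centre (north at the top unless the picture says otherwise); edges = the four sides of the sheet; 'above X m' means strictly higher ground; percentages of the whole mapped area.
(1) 1 summit rises at least 125 m above its surroundings.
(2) The largest share of the runoff leaves by the eastern edge.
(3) Slopes are steepest in the north-east quarter.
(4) About 30 % of the map lies above 1075 m.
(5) About 1160 m is the highest elevation on the sheet.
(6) The general tilt is down to the north-east (the land rises towards the south-west).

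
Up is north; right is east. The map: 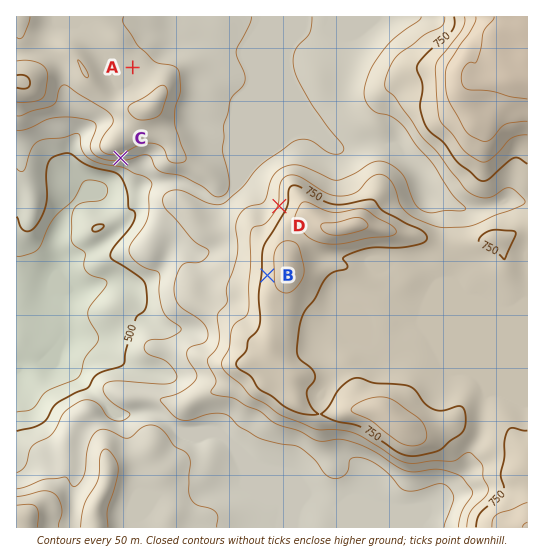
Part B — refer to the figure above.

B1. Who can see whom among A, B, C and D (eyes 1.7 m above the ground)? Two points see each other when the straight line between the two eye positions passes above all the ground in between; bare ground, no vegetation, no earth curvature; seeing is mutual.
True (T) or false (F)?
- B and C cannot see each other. F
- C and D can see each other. T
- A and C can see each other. F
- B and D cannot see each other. T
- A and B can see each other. F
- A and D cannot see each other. T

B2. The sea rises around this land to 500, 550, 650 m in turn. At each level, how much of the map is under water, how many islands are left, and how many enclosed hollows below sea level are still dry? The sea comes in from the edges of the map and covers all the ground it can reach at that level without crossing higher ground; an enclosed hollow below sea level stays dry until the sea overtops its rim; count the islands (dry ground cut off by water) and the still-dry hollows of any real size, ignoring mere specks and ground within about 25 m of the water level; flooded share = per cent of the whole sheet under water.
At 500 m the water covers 9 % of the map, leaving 0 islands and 0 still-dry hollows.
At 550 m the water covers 14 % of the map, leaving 0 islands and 0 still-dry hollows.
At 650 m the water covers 53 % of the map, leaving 0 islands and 0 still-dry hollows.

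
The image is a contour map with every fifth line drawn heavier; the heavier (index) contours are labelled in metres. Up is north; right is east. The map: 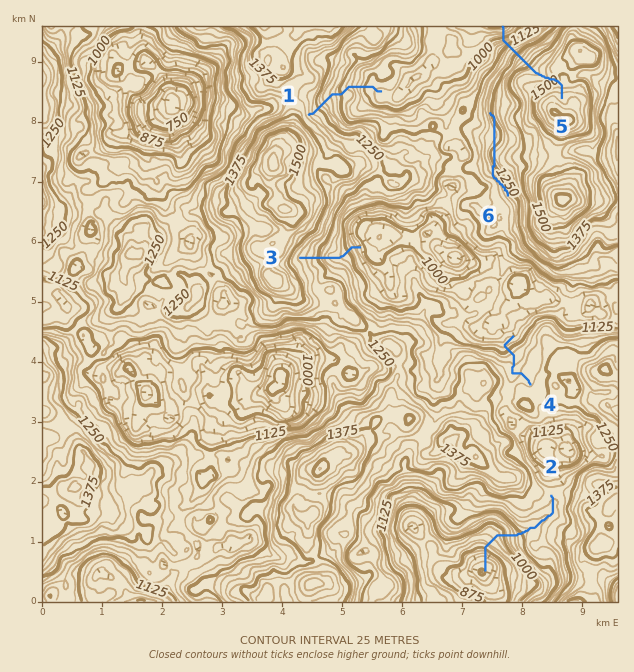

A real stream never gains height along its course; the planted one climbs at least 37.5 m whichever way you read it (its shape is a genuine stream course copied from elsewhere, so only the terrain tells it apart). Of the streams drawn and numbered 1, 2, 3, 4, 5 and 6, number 6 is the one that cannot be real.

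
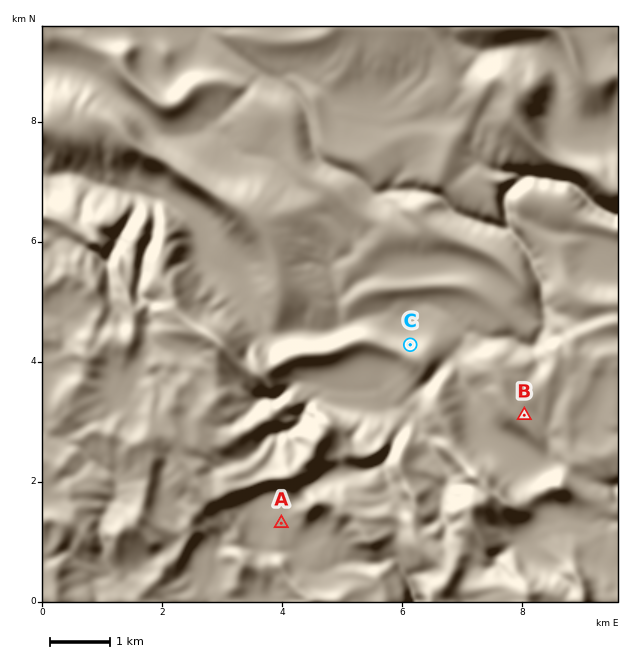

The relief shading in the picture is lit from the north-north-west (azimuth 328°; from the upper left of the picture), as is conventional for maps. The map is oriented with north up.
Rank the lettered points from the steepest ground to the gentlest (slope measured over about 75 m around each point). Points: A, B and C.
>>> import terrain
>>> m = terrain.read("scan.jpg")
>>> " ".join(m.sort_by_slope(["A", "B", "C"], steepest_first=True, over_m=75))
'C B A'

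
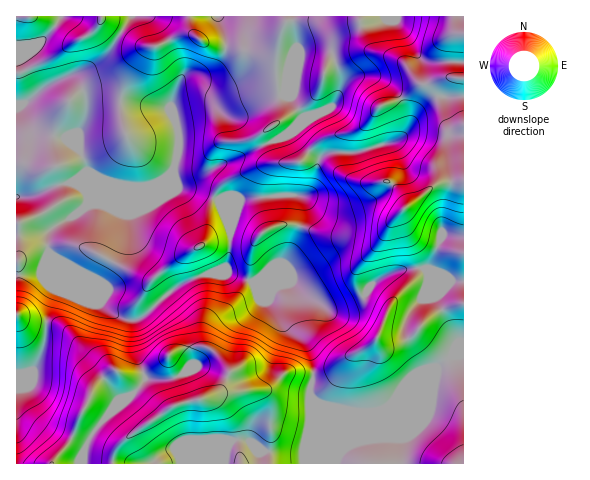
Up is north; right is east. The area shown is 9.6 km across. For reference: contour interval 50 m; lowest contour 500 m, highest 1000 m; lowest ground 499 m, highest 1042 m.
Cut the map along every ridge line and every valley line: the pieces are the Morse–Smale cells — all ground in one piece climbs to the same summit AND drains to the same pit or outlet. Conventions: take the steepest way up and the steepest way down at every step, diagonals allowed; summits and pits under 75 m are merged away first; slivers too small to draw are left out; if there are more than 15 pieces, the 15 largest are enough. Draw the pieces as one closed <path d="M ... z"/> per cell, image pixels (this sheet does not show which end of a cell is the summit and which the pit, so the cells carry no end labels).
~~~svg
<path d="M463 16l-446 0-1 258 13 1 13-3 7-20 0-21 32-20 6-9-1-9-9-9 52 2 42-1 8 4 17 2 21 8 6 8 8 23-1 23-4 13-12 7 1 2 15-1 21 8 36-1 17 14 25 14 10-1 21-8 15-18 23-12 25-2 28 13 12 0z"/><path d="M49 253l-1 0 0 19 6 16 0 6-6 19-4 33-10 24-18 4 1 90 297-1 0-60-4-8 4-28-4-16-5-9-17-15-10-21-12-8-14-16-22-8-28 1-27 13-32 29-7 3-7 0-20-9-9-9-4-7-35-35z"/><path d="M423 268l-19 1-13 4-16 9-15 18-26 9-8-1-22-13-17-14-32 0-2 2 13 15 12 8 10 21 17 15 9 25-4 28 4 5 15 7 22 5 28-2 10-4 11-16 14-14 24-9 13-10 13-2 0-74-13 0z"/><path d="M80 184l-3 1 9 8 1 9-6 9-32 20-1 18 2 4 11 7 51 54 12 5 12 1 11-6 18-18 20-14 17-7 11-1 13-8 4-13 1-23-8-23-6-8-21-8-17-2-8-4-42 1z"/><path d="M463 356l-12 1-13 10-24 9-14 14-11 16-10 4-28 2-22-5-16-8 1 64 149 1z"/><path d="M47 256l-7 18-24 2 1 97 17-3 10-24 4-33 6-19 0-6-6-16z"/>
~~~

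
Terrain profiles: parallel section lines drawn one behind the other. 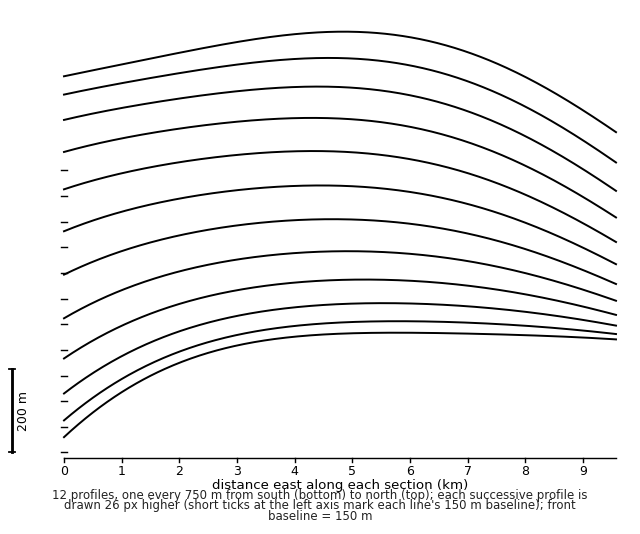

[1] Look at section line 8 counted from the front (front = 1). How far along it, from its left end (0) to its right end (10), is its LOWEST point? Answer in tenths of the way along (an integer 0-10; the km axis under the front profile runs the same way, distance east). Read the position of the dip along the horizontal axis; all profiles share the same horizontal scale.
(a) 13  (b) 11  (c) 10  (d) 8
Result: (c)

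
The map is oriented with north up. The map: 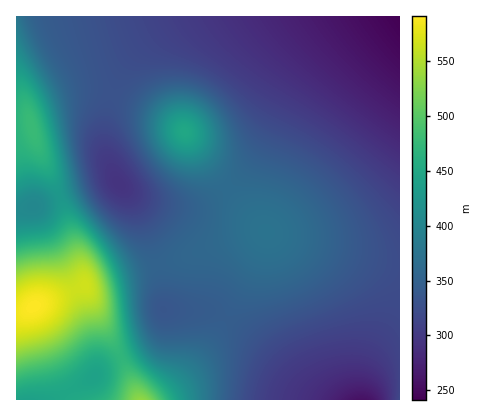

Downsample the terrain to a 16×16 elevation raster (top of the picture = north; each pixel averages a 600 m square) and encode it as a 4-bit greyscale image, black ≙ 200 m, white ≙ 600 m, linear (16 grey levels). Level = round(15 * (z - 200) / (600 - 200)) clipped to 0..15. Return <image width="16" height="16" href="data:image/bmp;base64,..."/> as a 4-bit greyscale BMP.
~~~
<image width="16" height="16" href="data:image/bmp;base64,Qk32AAAAAAAAAHYAAAAoAAAAEAAAABAAAAABAAQAAAAAAIAAAAATCwAAEwsAABAAAAAAAAAAAAAAABEREQAiIiIAMzMzAERERABVVVUAZmZmAHd3dwCIiIgAmZmZAKqqqgC7u7sAzMzMAN3d3QDu7u4A////AKmZu5dlRDM0u6mpd2VERDTdu6dmZVRERO7cllVVVVVE7u2WVWZmVVXN3IZmZmZlVaq5ZWZmZmZViZZVVmZmZVWIdURWZmZlVJlkRWdmZVVEqWRGiHZVVEOoVVeZdVREM6dlVndURDMzhlVVVURDMyJ2VVRERDMyImVVVERDMzIi"/>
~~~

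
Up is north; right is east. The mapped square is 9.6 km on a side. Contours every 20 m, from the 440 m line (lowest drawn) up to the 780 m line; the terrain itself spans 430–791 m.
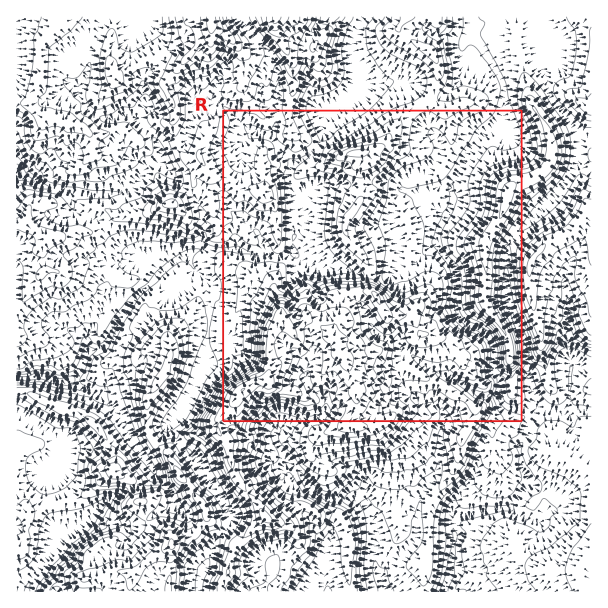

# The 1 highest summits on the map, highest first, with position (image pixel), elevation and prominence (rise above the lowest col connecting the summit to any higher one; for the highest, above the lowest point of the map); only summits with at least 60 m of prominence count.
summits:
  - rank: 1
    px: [242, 390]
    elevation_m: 780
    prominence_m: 176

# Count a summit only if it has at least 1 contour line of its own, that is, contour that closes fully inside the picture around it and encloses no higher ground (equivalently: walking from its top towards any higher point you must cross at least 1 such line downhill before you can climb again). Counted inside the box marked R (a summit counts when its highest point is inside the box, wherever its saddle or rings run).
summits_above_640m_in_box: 6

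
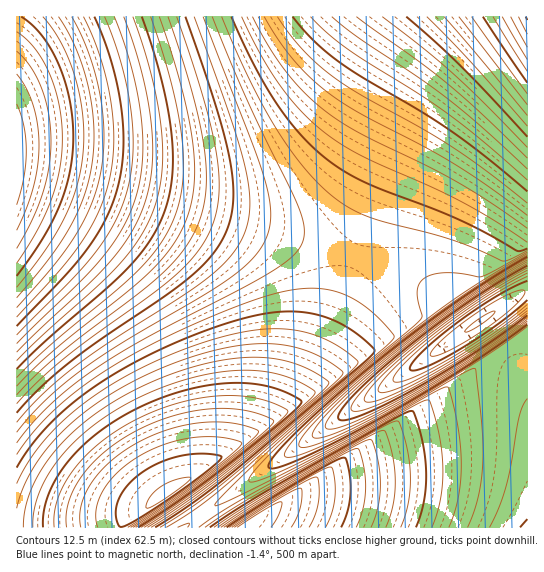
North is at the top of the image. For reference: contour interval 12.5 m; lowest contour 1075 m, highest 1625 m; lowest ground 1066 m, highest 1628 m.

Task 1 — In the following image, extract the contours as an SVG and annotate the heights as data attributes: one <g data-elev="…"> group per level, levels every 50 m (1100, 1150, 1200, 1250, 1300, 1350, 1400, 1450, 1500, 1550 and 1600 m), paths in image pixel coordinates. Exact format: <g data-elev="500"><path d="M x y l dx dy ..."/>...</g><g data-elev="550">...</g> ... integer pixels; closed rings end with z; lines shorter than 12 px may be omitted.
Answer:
<g data-elev="1100"><path d="M17 51l14 16 11 22 7 25 2 27-2 26-7 27-10 27-15 27"/></g><g data-elev="1150"><path d="M59 17l17 32 12 38 6 39-2 37-8 32-14 32-21 32-32 39"/></g><g data-elev="1200"><path d="M527 304l-38 30-43 27-37 18-11 3-5-1 2-7 11-12 37-32 45-32 39-22"/><path d="M105 17l16 46 10 48 2 43-2 19-4 18-12 31-20 31-22 25-56 57"/></g><g data-elev="1250"><path d="M527 315l-56 40-63 38-50 24-15 3-4 0-1-2 4-9 14-16 51-46 63-46 57-35"/><path d="M142 17l19 60 10 54 2 23-1 20-3 20-4 17-14 28-21 27-24 23-61 53-28 27"/></g><g data-elev="1300"><path d="M527 323l-66 46-79 46-69 35-20 7-6 0-2-1 0-3 4-7 19-21 31-30 38-32 79-60 38-25 33-20"/><path d="M177 17l26 78 13 58 3 21 0 20-3 19-5 16-13 22-21 23-25 20-86 63-27 23-22 24"/></g><g data-elev="1350"><path d="M166 527l27-16 25-19 101-89 98-80 5-6-4-18-1-9 2-6 4-5 10-5 12-1 37 3 45-24"/><path d="M449 527l9-30 3-34-4-40-6-28-4-8-14 6-83 48-103 55-26 16-22 15"/><path d="M212 17l35 84 52 106 5 22 0 8-3 8-10 13-21 15-125 66-54 32-22 17-20 18-18 18-14 19"/></g><g data-elev="1400"><path d="M147 527l44-29 46-34 96-79 9-10 0-4-16-11-19-9-20-5-21-2-24 1-25 5-28 8-28 10-28 14-26 14-23 17-20 17-17 19-14 20-10 20-6 19"/><path d="M386 527l7-22 2-26-4-29-5-17-3-3-20 9-70 41-75 47"/><path d="M252 17l17 29 17 26 19 21 21 19 35 22 66 32 32 17 34 21 34 24"/></g><g data-elev="1450"><path d="M136 527l47-31 47-35 49-39 8-8 0-4-14-7-16-5-19-2-19 0-20 2-21 5-21 7-20 9-19 11-17 12-15 13-12 14-9 14-7 15-4 15 0 14"/><path d="M326 527l6-16 3-16-1-20-1-6-3-2-11 4-25 15-65 41"/><path d="M311 17l17 17 21 16 73 46 33 23 32 26 40 35"/></g><g data-elev="1500"><path d="M119 526l3 1 8-4 34-21 44-32 11-9 3-4-17-3-22 1-21 7-19 10-14 12-10 14-3 15z"/><path d="M406 17l56 50 65 70"/></g><g data-elev="1550"><path d="M472 17l55 77"/></g><g data-elev="1600"><path d="M511 17l16 30"/></g>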